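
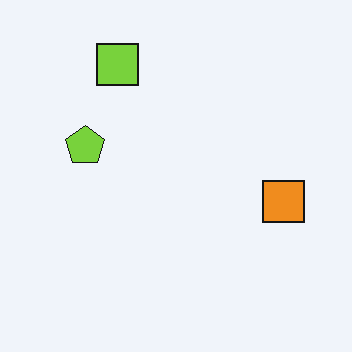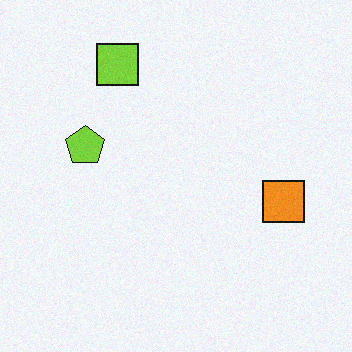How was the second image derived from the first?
It was degraded with a light layer of grain.

Random speckle covers the whole image, including the flat background.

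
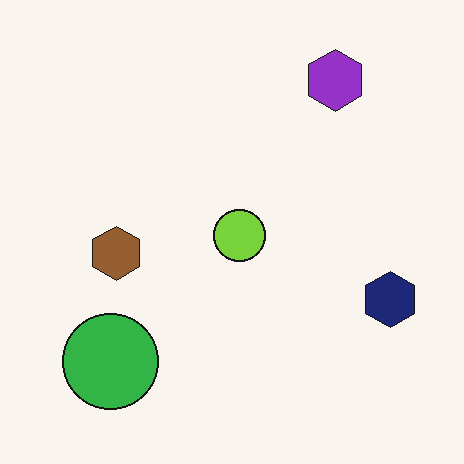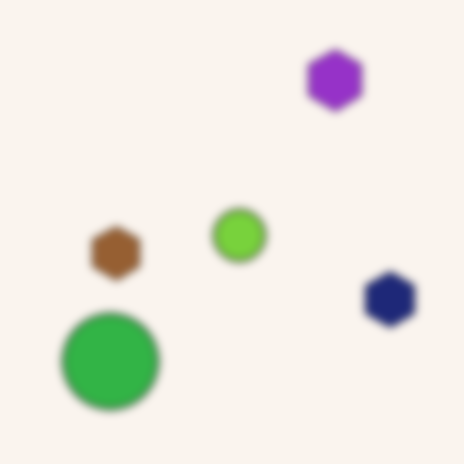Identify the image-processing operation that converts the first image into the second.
The image was noticeably gaussian-blurred.

Shape edges and outlines are uniformly softened across the whole image.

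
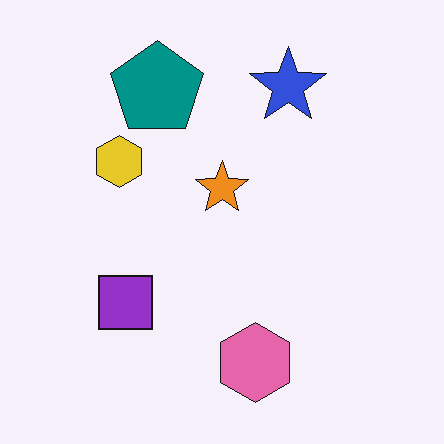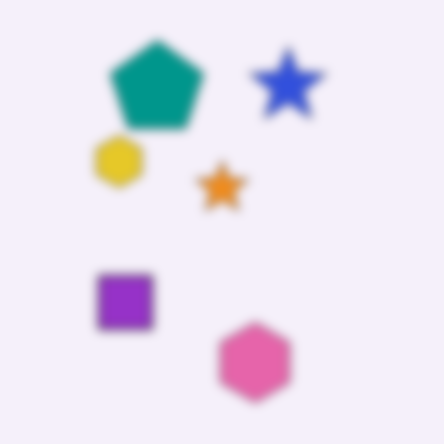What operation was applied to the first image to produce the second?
It was strongly gaussian-blurred.

Shape edges and outlines are uniformly softened across the whole image.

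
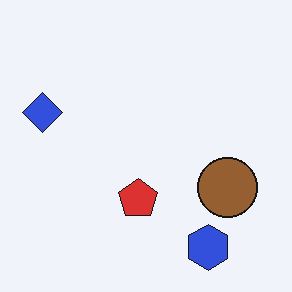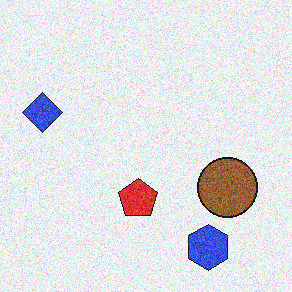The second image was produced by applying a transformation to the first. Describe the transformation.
The second image is the first degraded with moderate additive noise.

Random speckle covers the whole image, including the flat background.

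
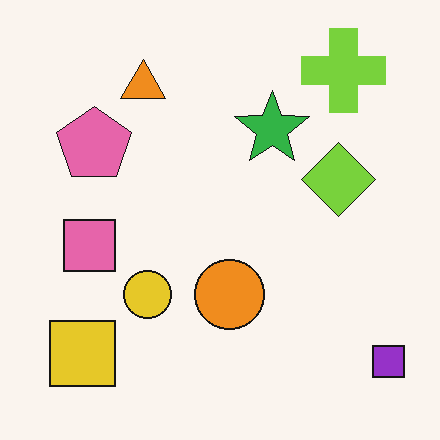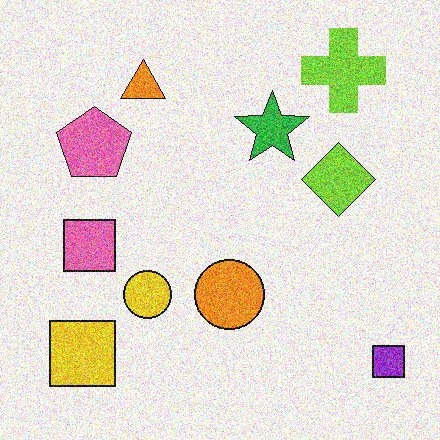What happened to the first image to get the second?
The transformation is: degraded with heavy additive noise.

Random speckle covers the whole image, including the flat background.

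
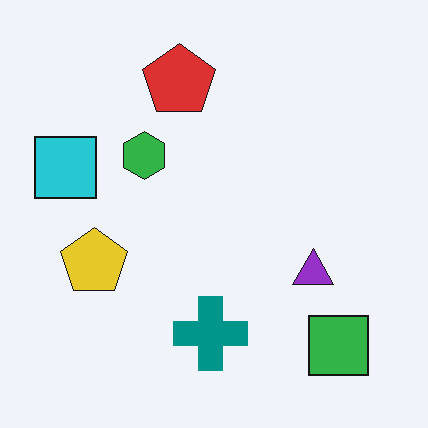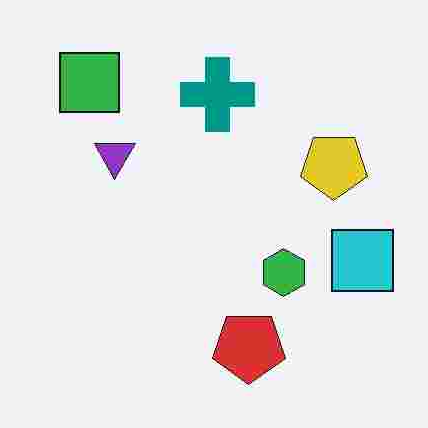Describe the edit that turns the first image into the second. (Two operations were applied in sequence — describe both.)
The image was heavily JPEG-compressed with obvious blocking artifacts, then rotated 180°.

Blocky 8×8 compression artifacts appear around shape edges and the flat background shows ringing — characteristic JPEG degradation. The green square sits in the bottom-right of the first image and the top-left of the second — consistent with a whole-image 180° rotation.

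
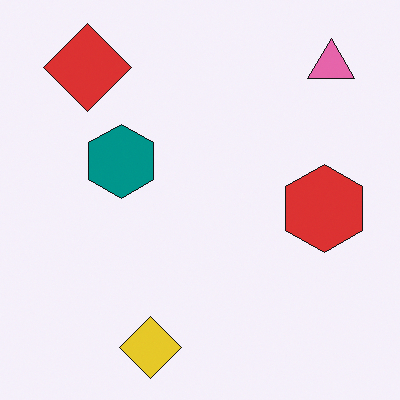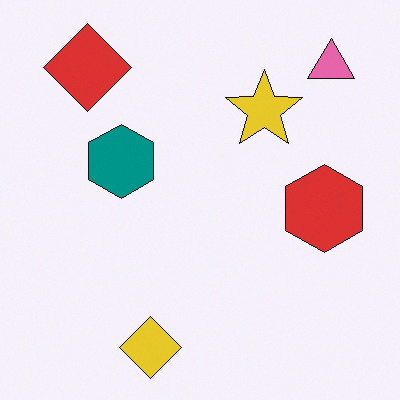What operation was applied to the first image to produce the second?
This is the original image overlaid with an additional yellow star.

A yellow star appears in the second image that is absent from the first.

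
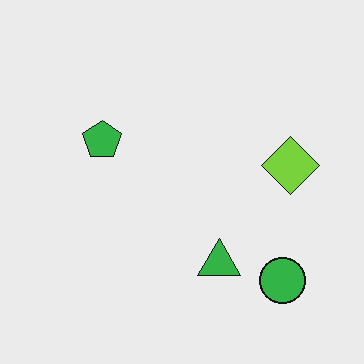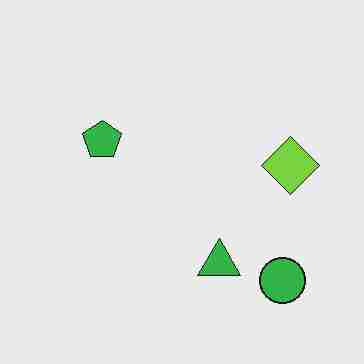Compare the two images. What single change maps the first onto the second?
The second image is the first heavily JPEG-compressed with obvious blocking artifacts.

Blocky 8×8 compression artifacts appear around shape edges and the flat background shows ringing — characteristic JPEG degradation.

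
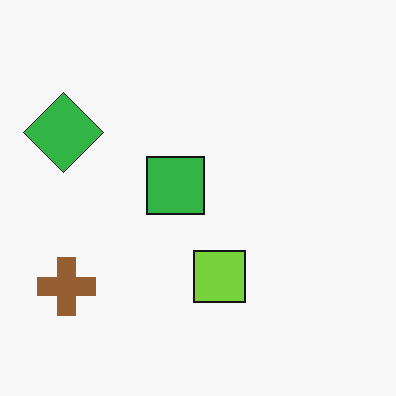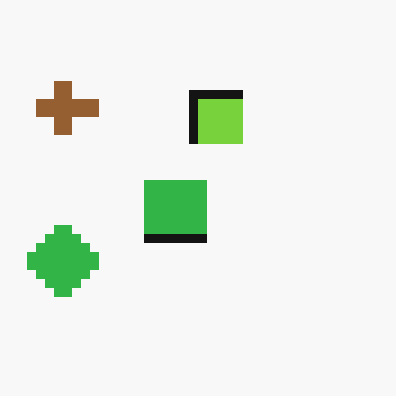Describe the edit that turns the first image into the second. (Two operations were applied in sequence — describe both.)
The transformation is: flipped vertically (top ↔ bottom), then heavily pixelated into large blocks.

The brown cross is in the bottom-left of the first image and the top-left of the second — shapes on opposite sides of the horizontal midline have swapped in a mirror flip. Shapes are reduced to large square blocks; fine edges and outlines are lost — a downscale-then-upscale (mosaic) effect.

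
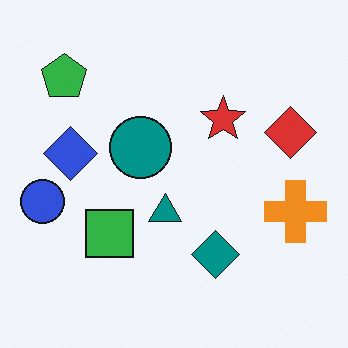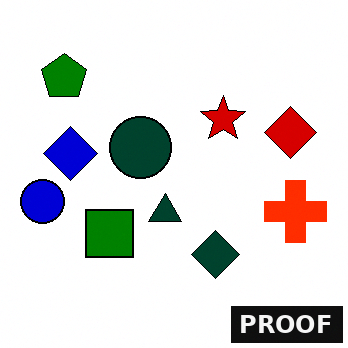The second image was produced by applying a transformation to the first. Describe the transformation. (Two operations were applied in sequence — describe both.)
The transformation is: given much higher contrast, then watermarked with the text "PROOF" in the lower-right corner.

Tones are pushed away from mid-grey across the whole image — a global contrast change. A dark label reading "PROOF" appears in the lower-right corner.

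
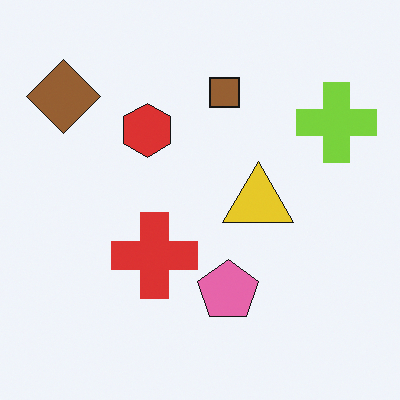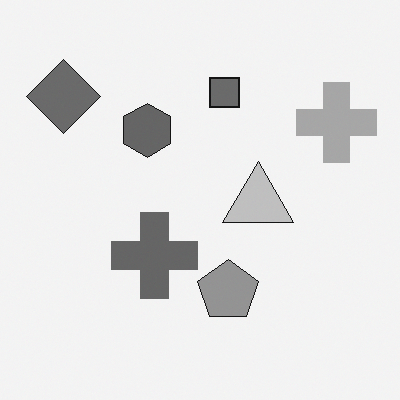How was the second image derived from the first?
The image was converted to grayscale.

All color is removed — every shape is now a shade of grey.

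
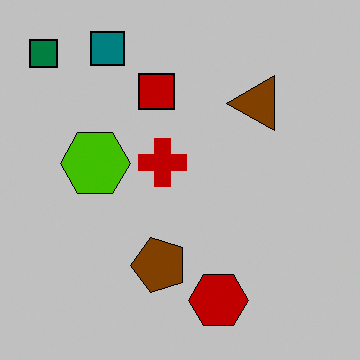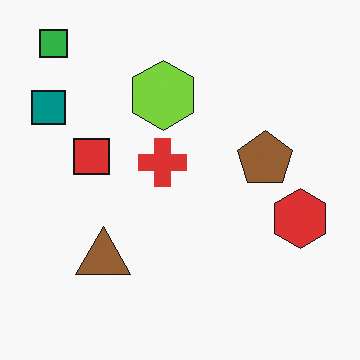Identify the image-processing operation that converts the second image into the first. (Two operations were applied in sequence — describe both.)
The transformation is: transposed (reflected across the top-left ↔ bottom-right diagonal), then heavily posterized to just a handful of flat colors.

Shapes have swapped their row and column positions — what was in the top-right is now in the bottom-left — a diagonal reflection. Each flat color has snapped to a coarser quantized level — most visibly, the near-white background has dropped to a flat grey.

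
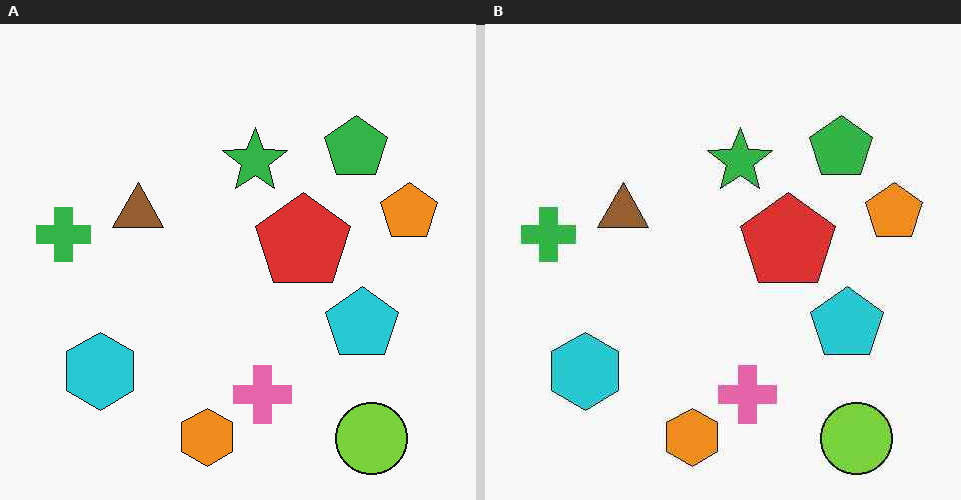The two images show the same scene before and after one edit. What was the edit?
The image was given moderate JPEG compression.

Blocky 8×8 compression artifacts appear around shape edges and the flat background shows ringing — characteristic JPEG degradation.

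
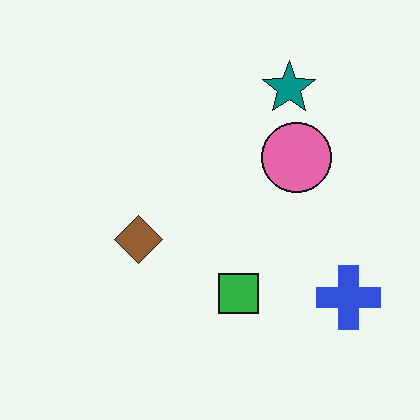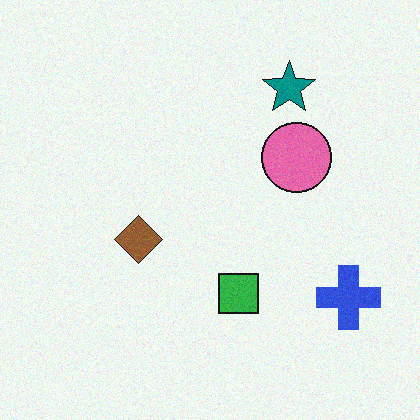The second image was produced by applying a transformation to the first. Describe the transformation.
The second image is the first degraded with light additive noise.

Random speckle covers the whole image, including the flat background.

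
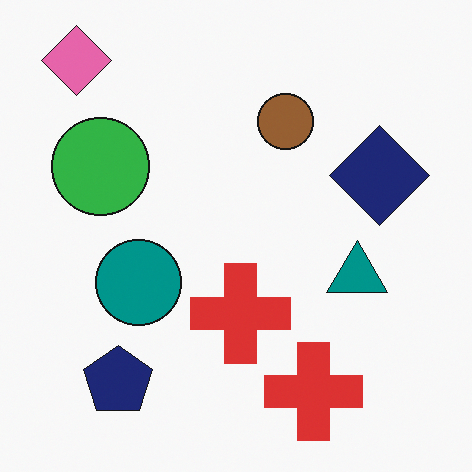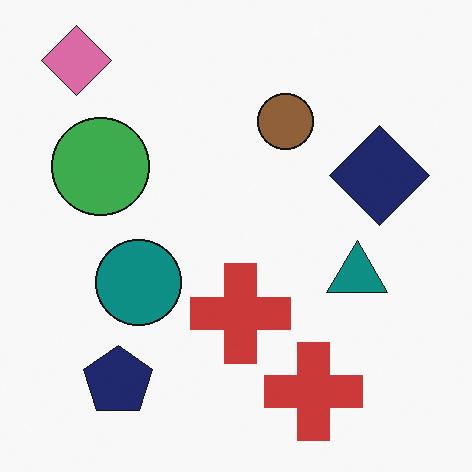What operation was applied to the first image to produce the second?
The image was slightly desaturated.

All colors are more muted and greyish — a global saturation change.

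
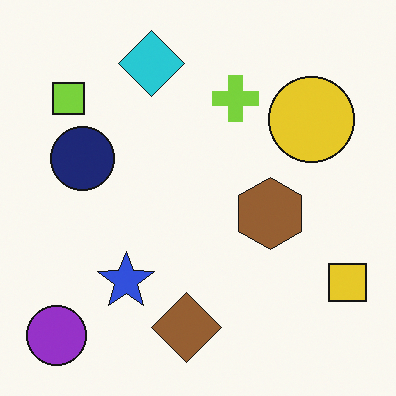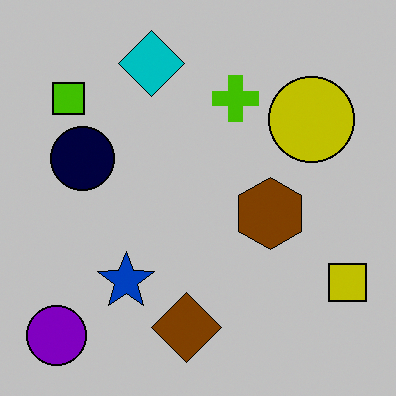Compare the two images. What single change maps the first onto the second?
The image was heavily posterized to just a handful of flat colors.

Each flat color has snapped to a coarser quantized level — most visibly, the near-white background has dropped to a flat grey.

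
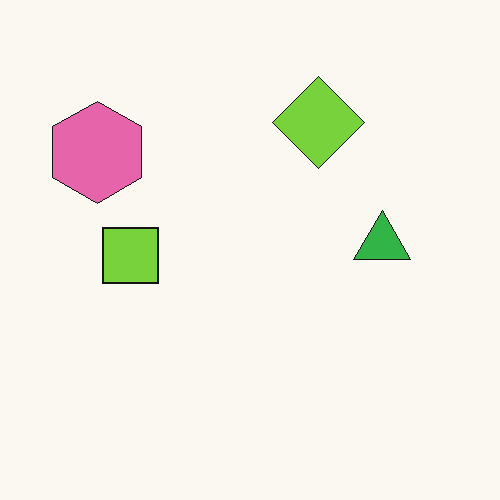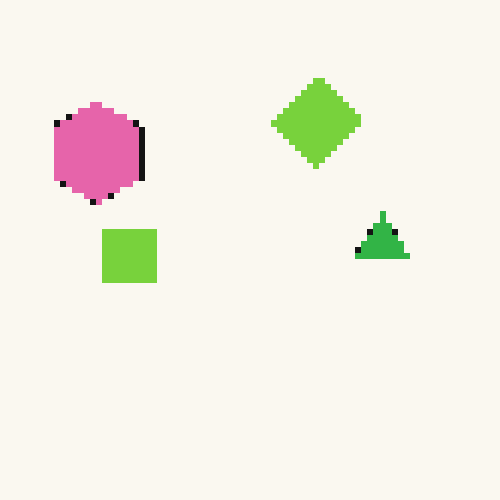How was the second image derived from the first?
Moderately pixelated.

Shapes are reduced to large square blocks; fine edges and outlines are lost — a downscale-then-upscale (mosaic) effect.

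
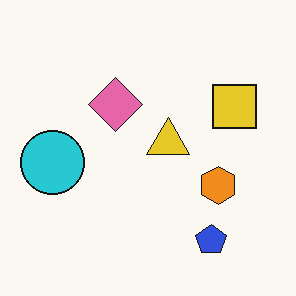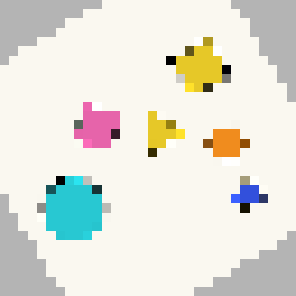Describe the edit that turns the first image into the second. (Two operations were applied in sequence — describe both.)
This is the original image rotated counter-clockwise by a large amount — several tens of degrees, then heavily pixelated into large blocks.

Every shape is tilted by the same angle and the image corners show triangular fill wedges — a whole-image rotation by a non-right angle. Shapes are reduced to large square blocks; fine edges and outlines are lost — a downscale-then-upscale (mosaic) effect.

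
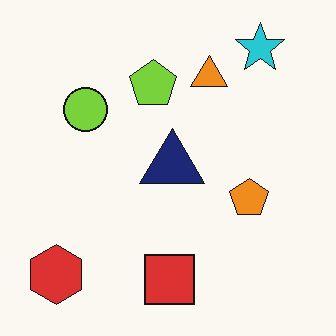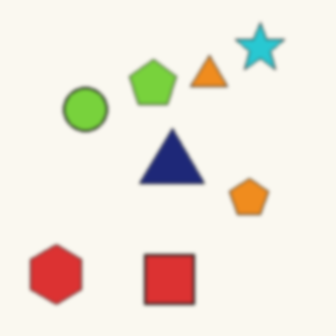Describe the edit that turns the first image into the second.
The image was lightly blurred.

Shape edges and outlines are uniformly softened across the whole image.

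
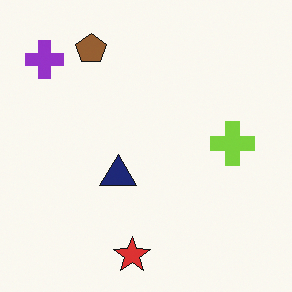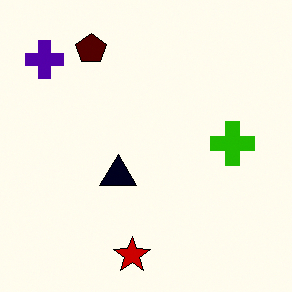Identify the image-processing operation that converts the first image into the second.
It was boosted in contrast.

Tones are pushed away from mid-grey across the whole image — a global contrast change.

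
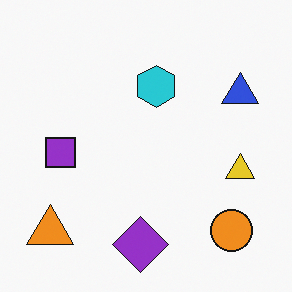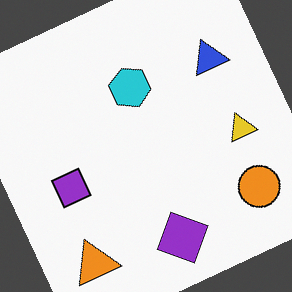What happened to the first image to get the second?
The transformation is: rotated counter-clockwise by a moderate amount.

Every shape is tilted by the same angle and the image corners show triangular fill wedges — a whole-image rotation by a non-right angle.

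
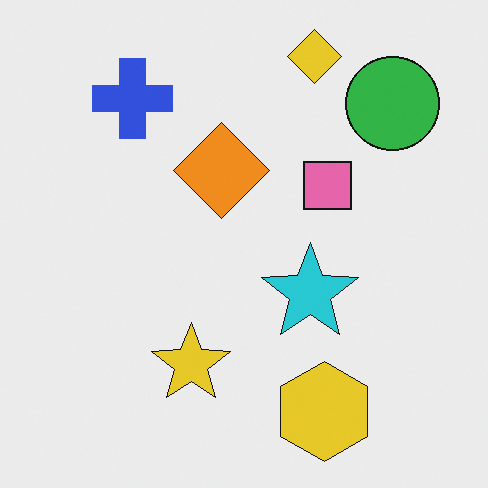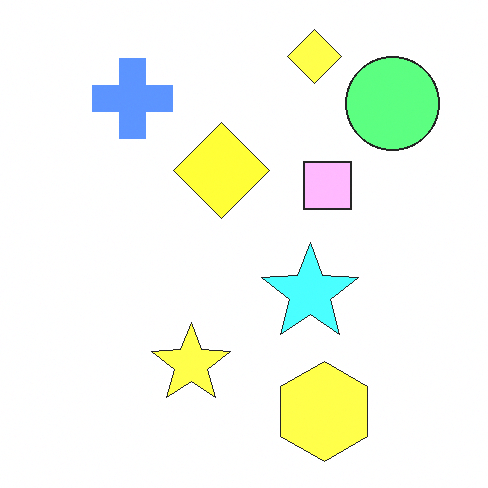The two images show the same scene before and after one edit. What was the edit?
This is the original image noticeably brightened.

Every pixel — background and shapes alike — is uniformly brightened.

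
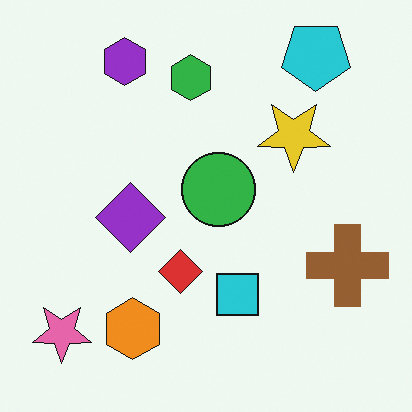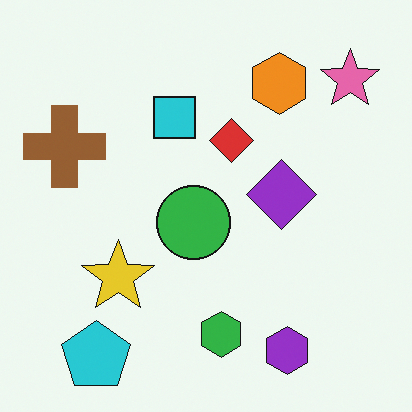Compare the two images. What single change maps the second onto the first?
The transformation is: rotated 180°.

The pink star sits in the top-right of the second image and the bottom-left of the first — consistent with a whole-image 180° rotation.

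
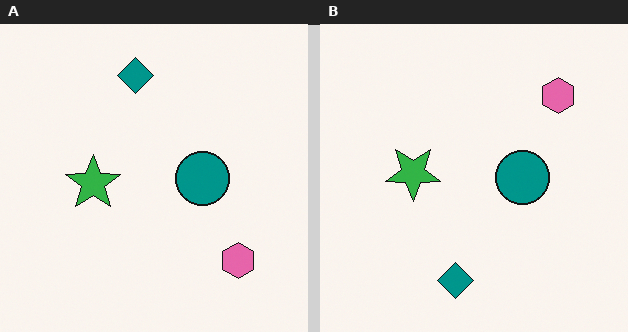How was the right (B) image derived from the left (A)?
It was flipped vertically (top ↔ bottom).

The teal diamond is in the top of the left (A) image and the bottom of the right (B) — shapes on opposite sides of the horizontal midline have swapped in a mirror flip.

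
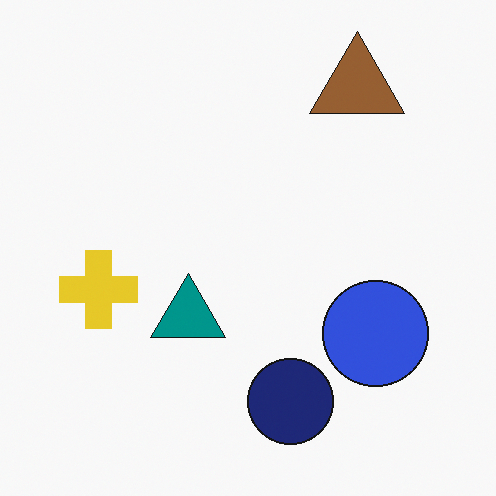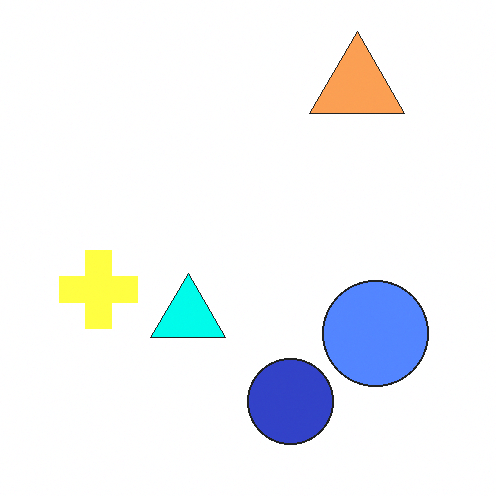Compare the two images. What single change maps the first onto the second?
The transformation is: noticeably brightened.

Every pixel — background and shapes alike — is uniformly brightened.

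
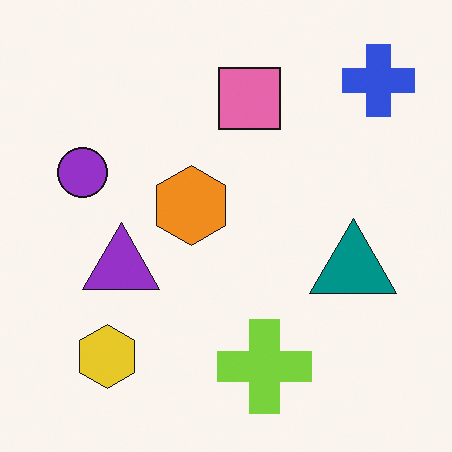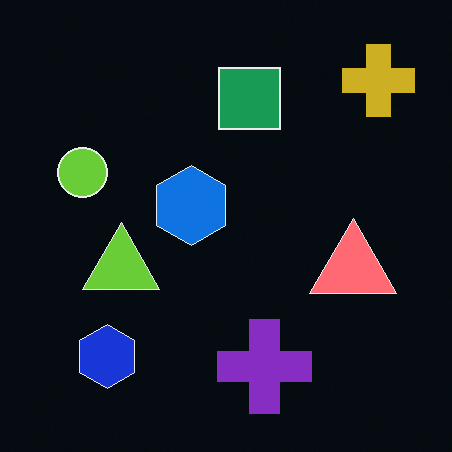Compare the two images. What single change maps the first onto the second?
This is the original image color-inverted (negative).

The light background has become dark and every shape's color is its complement — a photographic negative.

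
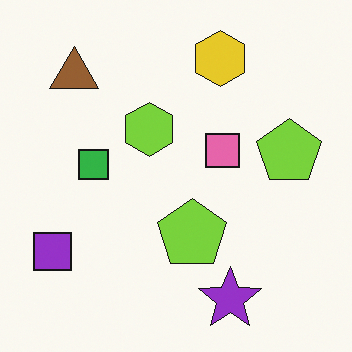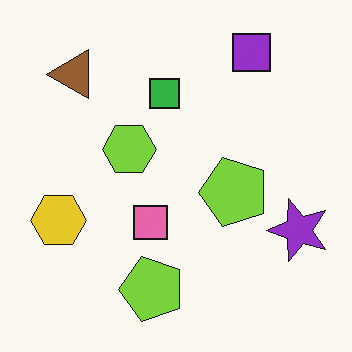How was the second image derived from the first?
The transformation is: transposed (reflected across the top-left ↔ bottom-right diagonal).

Shapes have swapped their row and column positions — what was in the top-right is now in the bottom-left — a diagonal reflection.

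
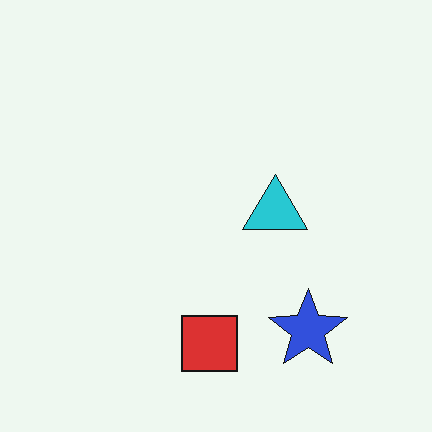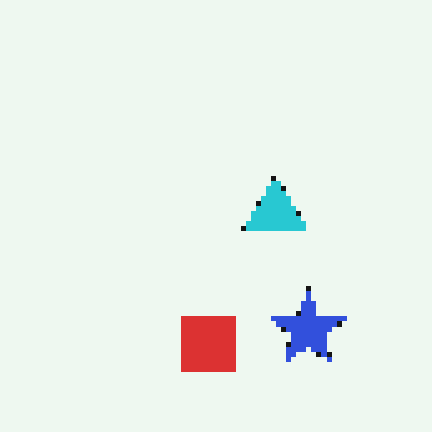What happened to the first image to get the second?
This is the original image lightly pixelated (a mild mosaic effect).

Shapes are reduced to large square blocks; fine edges and outlines are lost — a downscale-then-upscale (mosaic) effect.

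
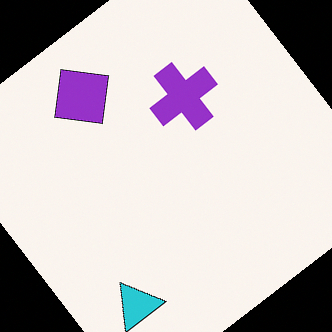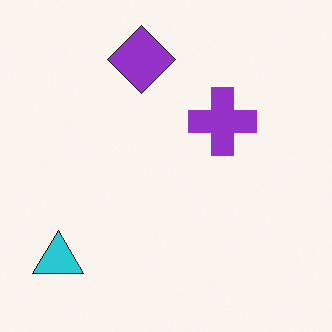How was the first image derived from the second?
It was rotated counter-clockwise by a large amount — several tens of degrees.

Every shape is tilted by the same angle and the image corners show triangular fill wedges — a whole-image rotation by a non-right angle.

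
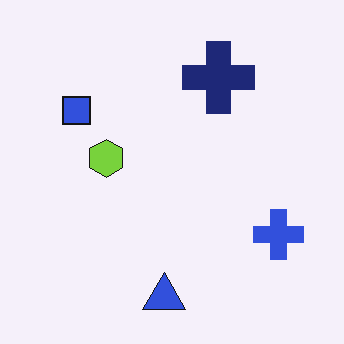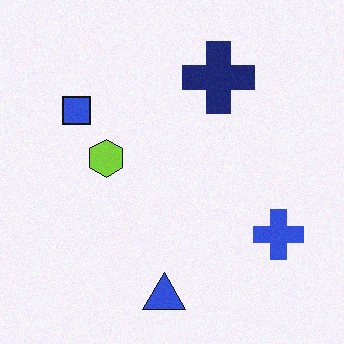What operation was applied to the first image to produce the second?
It was degraded with a light layer of grain.

Random speckle covers the whole image, including the flat background.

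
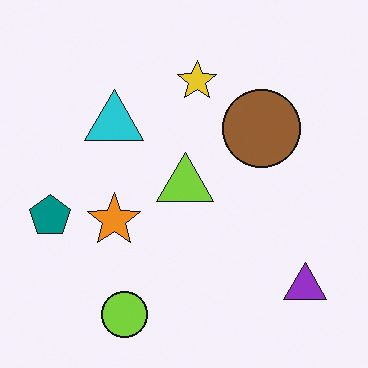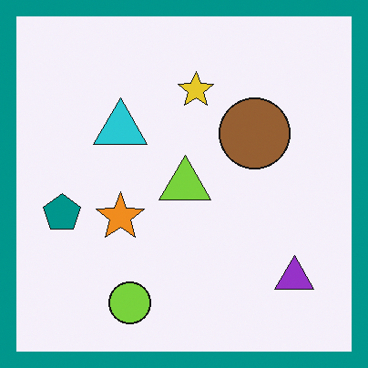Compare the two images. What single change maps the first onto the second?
This is the original image framed with a teal border.

A solid teal frame runs around the edge of the second image, with the content slightly shrunk inside it.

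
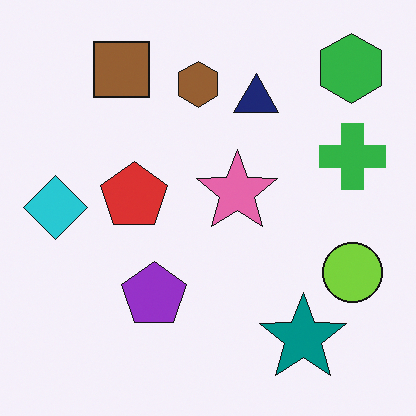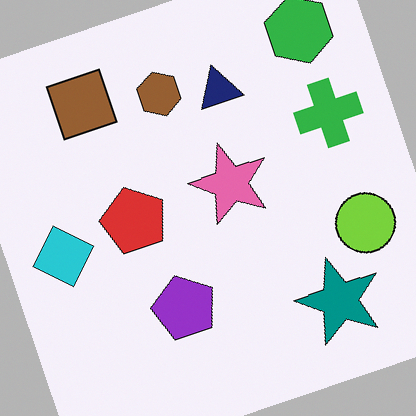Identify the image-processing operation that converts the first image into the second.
The second image is the first rotated counter-clockwise by a moderate amount.

Every shape is tilted by the same angle and the image corners show triangular fill wedges — a whole-image rotation by a non-right angle.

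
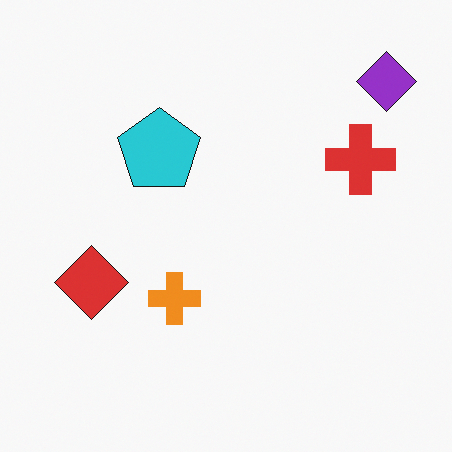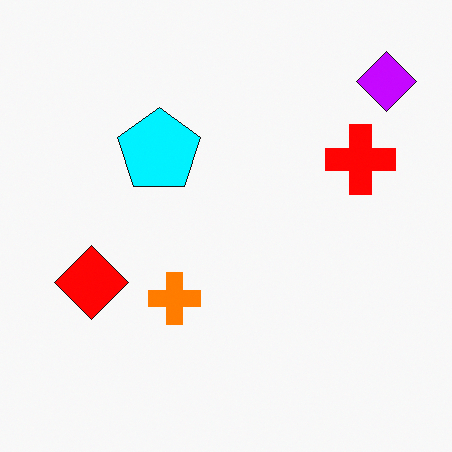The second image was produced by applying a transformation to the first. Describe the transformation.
It was made much more vivid (saturation change).

All colors are more vivid — a global saturation change.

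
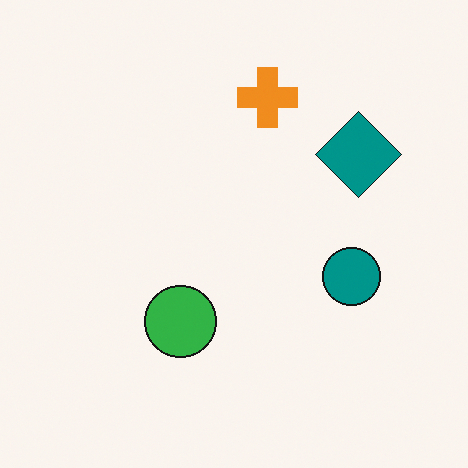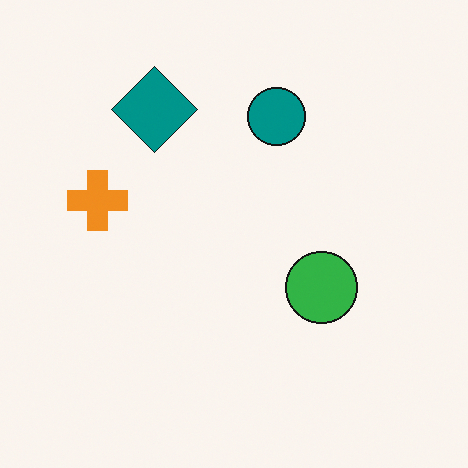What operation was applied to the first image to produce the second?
Rotated 90° counter-clockwise.

The teal diamond sits in the top-right of the first image and the top-left of the second — consistent with a whole-image 90° counter-clockwise rotation.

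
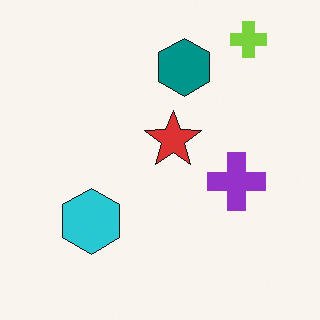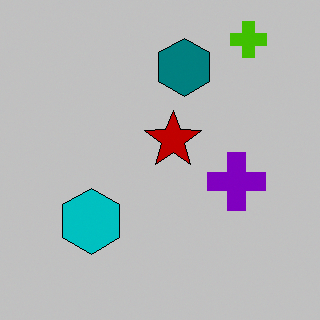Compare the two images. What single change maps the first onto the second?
This is the original image aggressively posterized.

Each flat color has snapped to a coarser quantized level — most visibly, the near-white background has dropped to a flat grey.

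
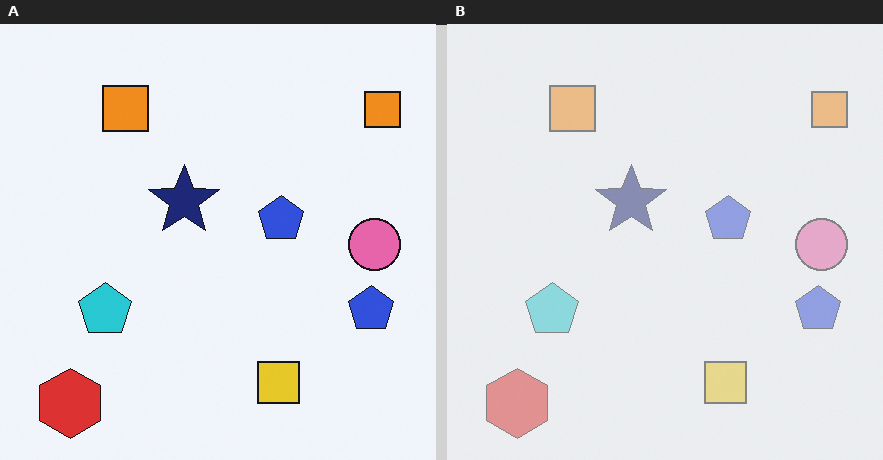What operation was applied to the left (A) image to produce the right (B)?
The right (B) image is the left (A) given much lower contrast.

Tones are pushed toward mid-grey across the whole image — a global contrast change.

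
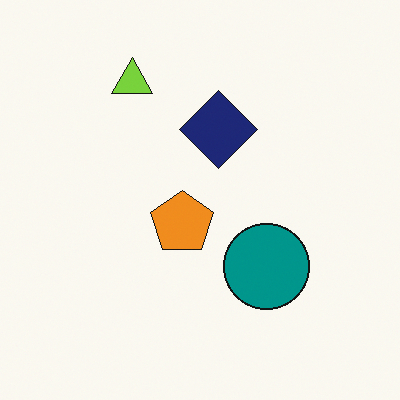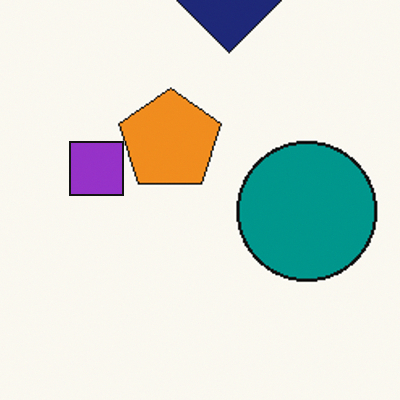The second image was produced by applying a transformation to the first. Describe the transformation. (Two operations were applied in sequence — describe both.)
The second image is the first cropped tightly and scaled back up, then overlaid with an additional purple square.

The visible shapes are larger and the field of view is narrower; shapes near the original edges may be partly or wholly outside the frame — a crop-and-rescale. A purple square appears in the second image that is absent from the first.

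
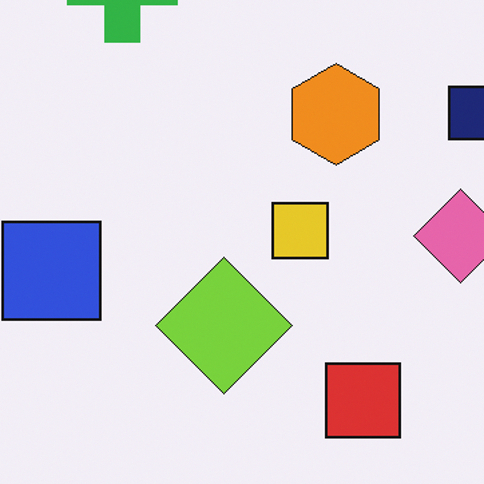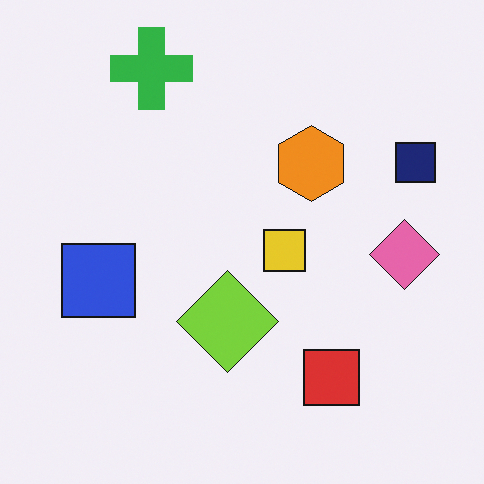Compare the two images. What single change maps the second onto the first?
This is the original image cropped to a modestly smaller region and rescaled.

The visible shapes are larger and the field of view is narrower; shapes near the original edges may be partly or wholly outside the frame — a crop-and-rescale.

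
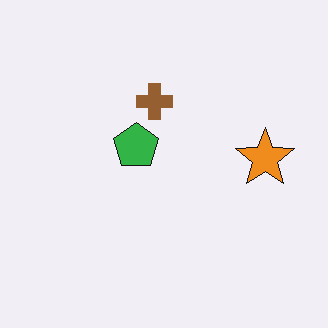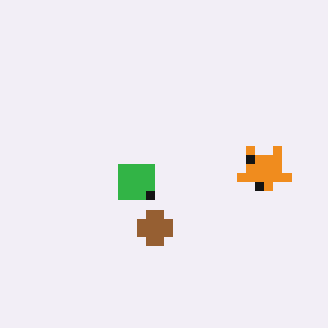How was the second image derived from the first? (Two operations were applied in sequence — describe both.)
This is the original image heavily pixelated into large blocks, then flipped vertically (top ↔ bottom).

Shapes are reduced to large square blocks; fine edges and outlines are lost — a downscale-then-upscale (mosaic) effect. The brown cross is in the top of the first image and the bottom of the second — shapes on opposite sides of the horizontal midline have swapped in a mirror flip.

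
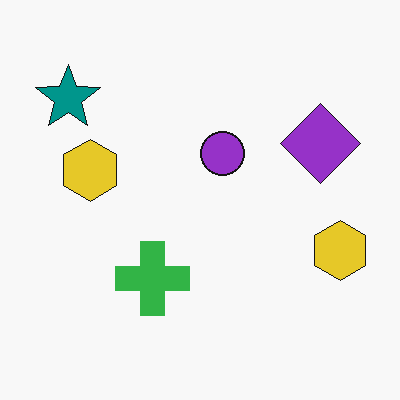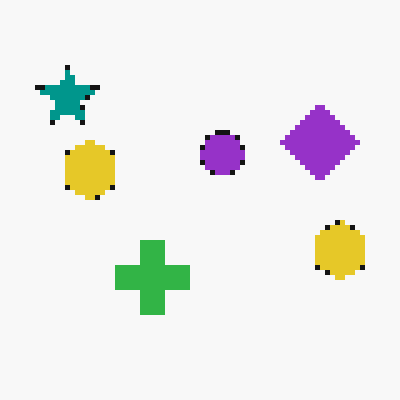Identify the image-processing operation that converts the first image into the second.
The second image is the first mildly pixelated.

Shapes are reduced to large square blocks; fine edges and outlines are lost — a downscale-then-upscale (mosaic) effect.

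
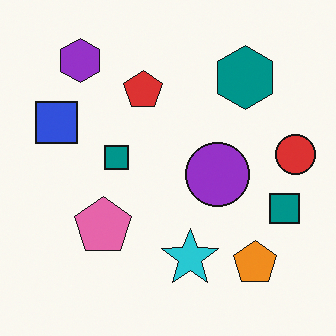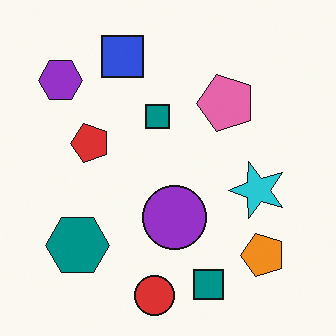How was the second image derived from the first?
The second image is the first transposed (reflected across the top-left ↔ bottom-right diagonal).

Shapes have swapped their row and column positions — what was in the top-right is now in the bottom-left — a diagonal reflection.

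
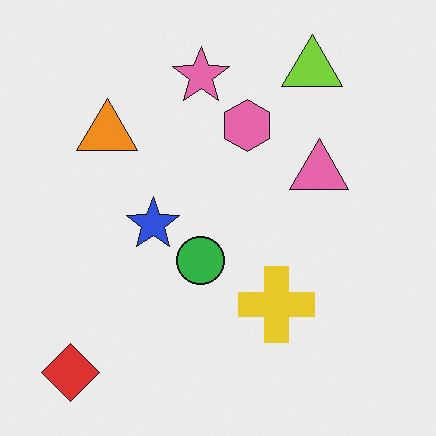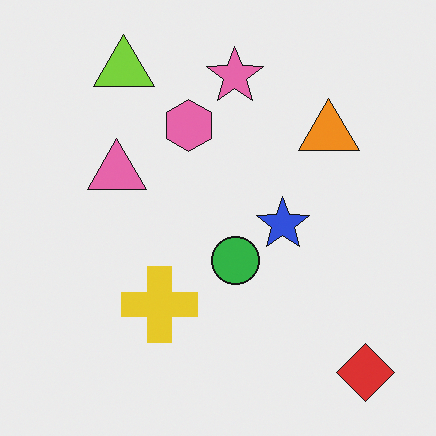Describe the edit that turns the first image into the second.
Flipped horizontally (left ↔ right).

The red diamond is in the bottom-left of the first image and the bottom-right of the second — shapes on opposite sides of the vertical midline have swapped in a mirror flip.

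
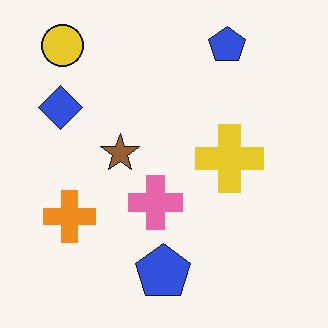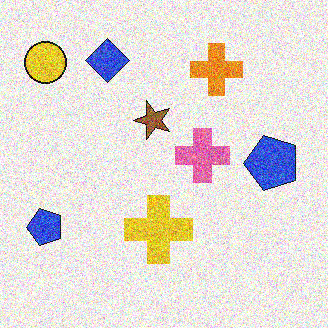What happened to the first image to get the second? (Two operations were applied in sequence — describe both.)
The image was degraded with a thick layer of grain, then transposed (reflected across the top-left ↔ bottom-right diagonal).

Random speckle covers the whole image, including the flat background. Shapes have swapped their row and column positions — what was in the top-right is now in the bottom-left — a diagonal reflection.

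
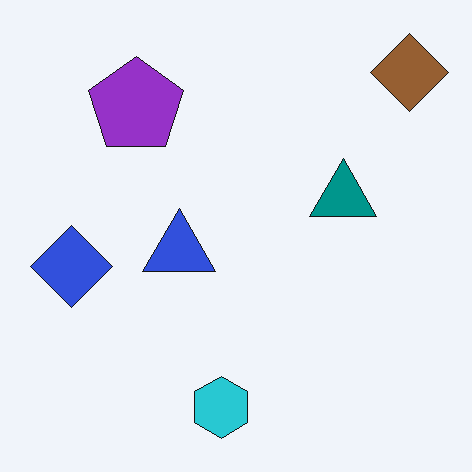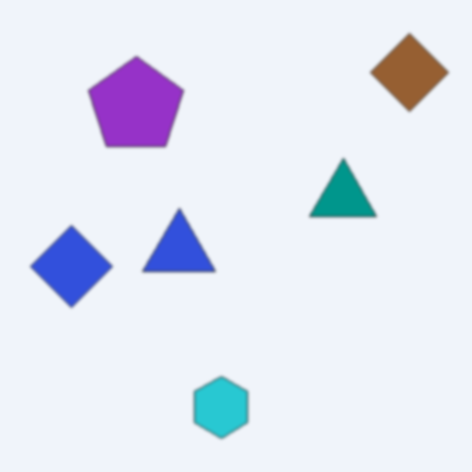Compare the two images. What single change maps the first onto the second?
Lightly blurred.

Shape edges and outlines are uniformly softened across the whole image.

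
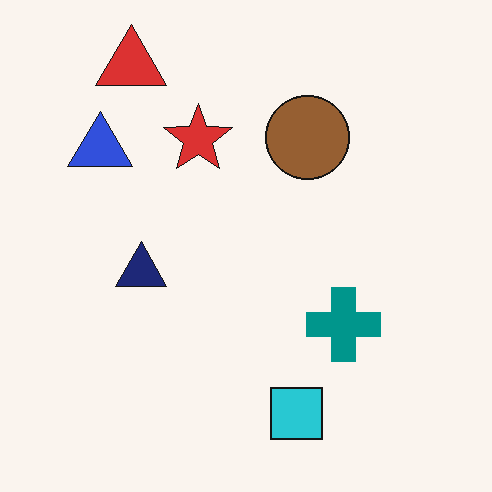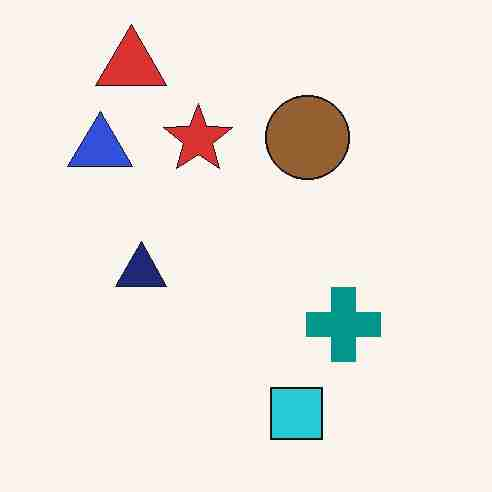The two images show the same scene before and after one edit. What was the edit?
The second image is the first degraded with heavy JPEG compression.

Blocky 8×8 compression artifacts appear around shape edges and the flat background shows ringing — characteristic JPEG degradation.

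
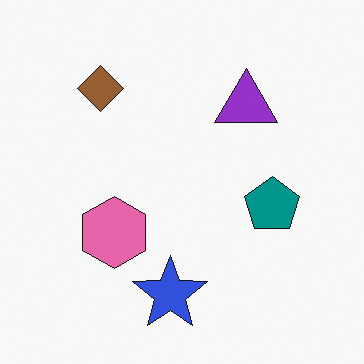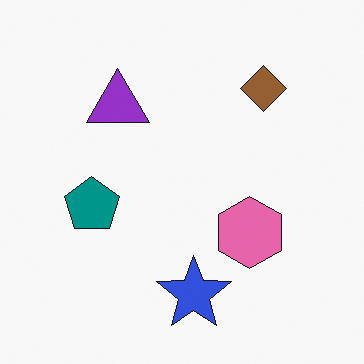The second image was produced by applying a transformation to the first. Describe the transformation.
The image was flipped horizontally (left ↔ right).

The teal pentagon is in the right of the first image and the left of the second — shapes on opposite sides of the vertical midline have swapped in a mirror flip.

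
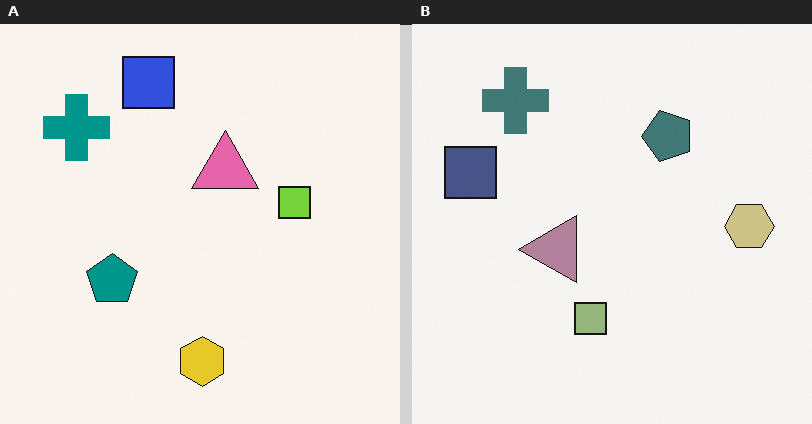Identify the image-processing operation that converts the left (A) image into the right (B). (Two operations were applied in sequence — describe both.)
Made much more muted (saturation change), then transposed (reflected across the top-left ↔ bottom-right diagonal).

All colors are more muted and greyish — a global saturation change. Shapes have swapped their row and column positions — what was in the top-right is now in the bottom-left — a diagonal reflection.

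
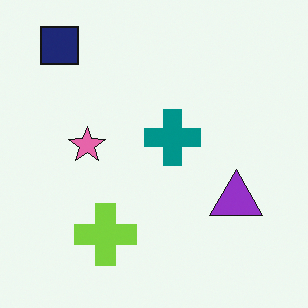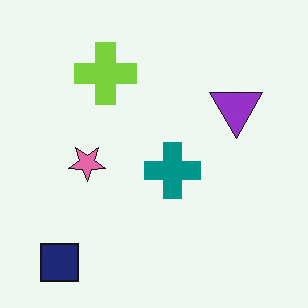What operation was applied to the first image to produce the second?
This is the original image flipped vertically (top ↔ bottom).

The navy square is in the top-left of the first image and the bottom-left of the second — shapes on opposite sides of the horizontal midline have swapped in a mirror flip.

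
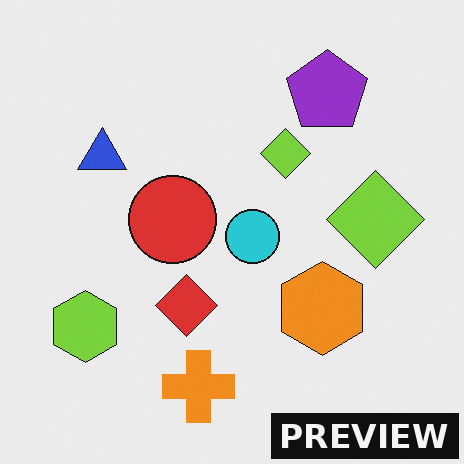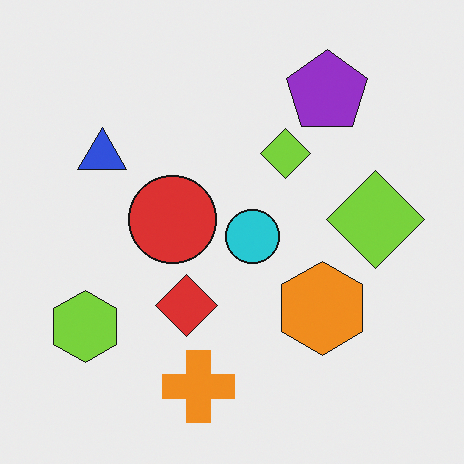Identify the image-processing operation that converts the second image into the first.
This is the original image watermarked with the text "PREVIEW" in the lower-right corner.

A dark label reading "PREVIEW" appears in the lower-right corner.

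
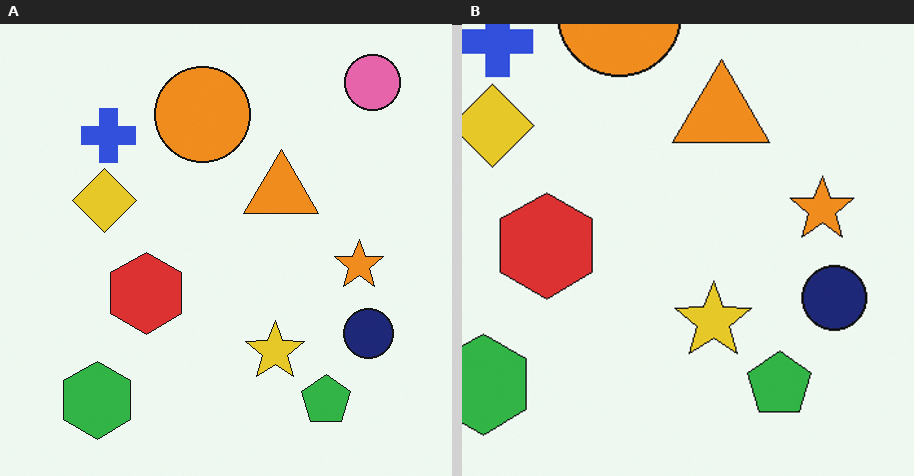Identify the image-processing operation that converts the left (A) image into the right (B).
The transformation is: cropped to a modestly smaller region and rescaled.

The visible shapes are larger and the field of view is narrower; shapes near the original edges may be partly or wholly outside the frame — a crop-and-rescale.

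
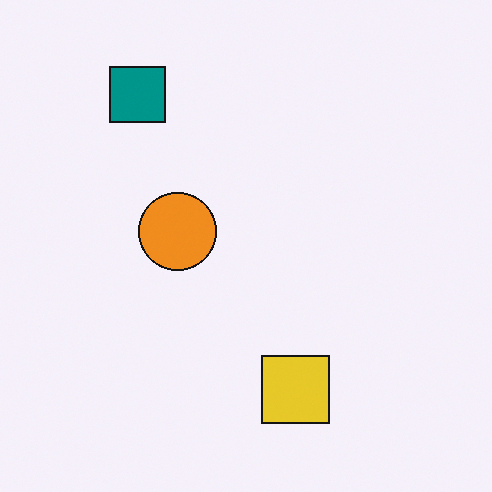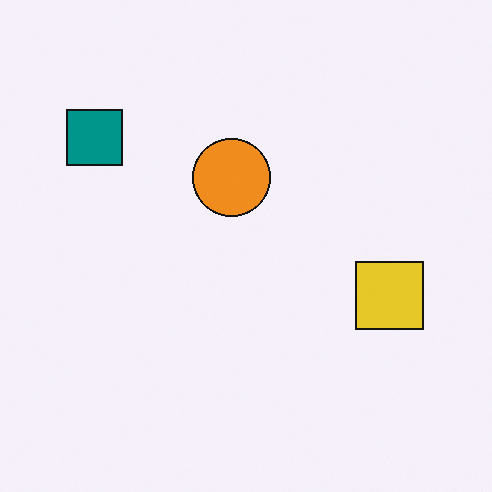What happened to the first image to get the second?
The second image is the first transposed (reflected across the top-left ↔ bottom-right diagonal).

Shapes have swapped their row and column positions — what was in the top-right is now in the bottom-left — a diagonal reflection.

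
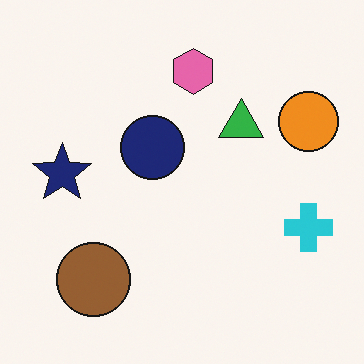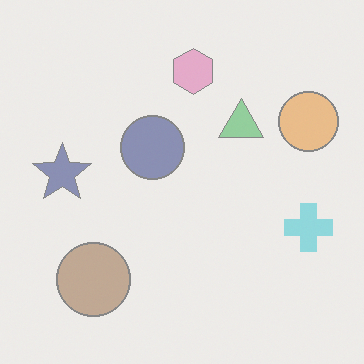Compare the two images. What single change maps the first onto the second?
The image was washed out (contrast reduced).

Tones are pushed toward mid-grey across the whole image — a global contrast change.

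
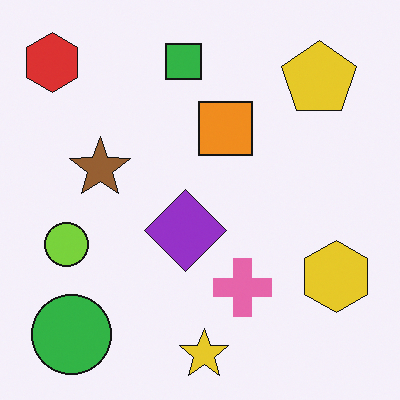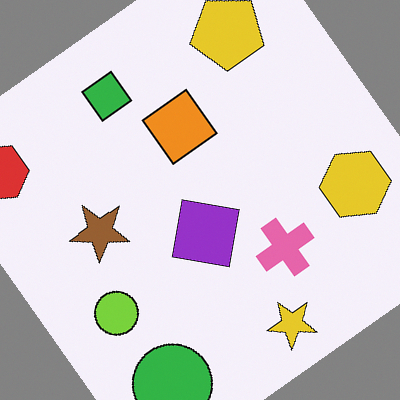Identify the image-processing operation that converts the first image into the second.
Rotated counter-clockwise by a large amount — several tens of degrees.

Every shape is tilted by the same angle and the image corners show triangular fill wedges — a whole-image rotation by a non-right angle.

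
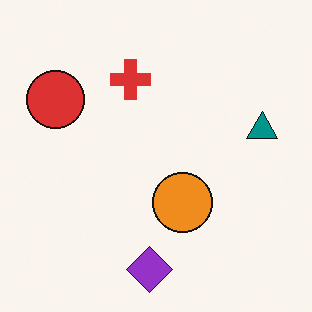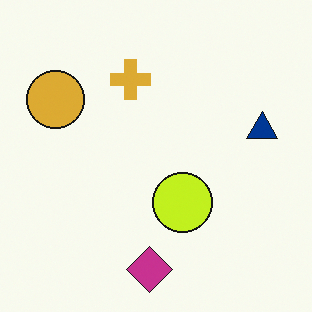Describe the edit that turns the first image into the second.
This is the original image hue-shifted slightly.

Every shape's color has rotated by the same amount around the hue wheel — a uniform hue shift.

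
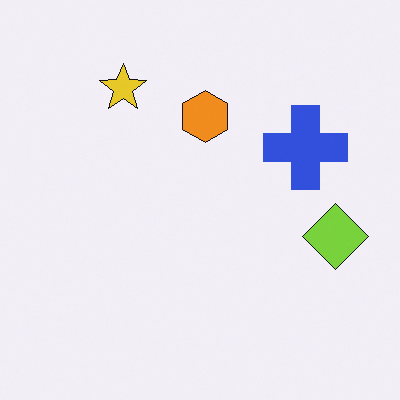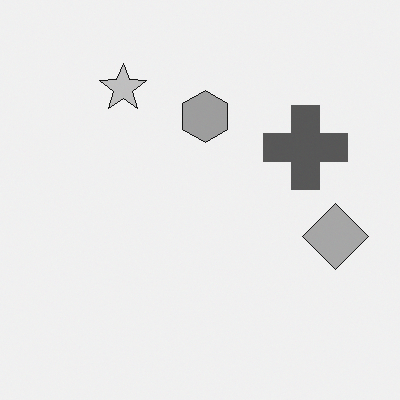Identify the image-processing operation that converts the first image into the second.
Converted to grayscale.

All color is removed — every shape is now a shade of grey.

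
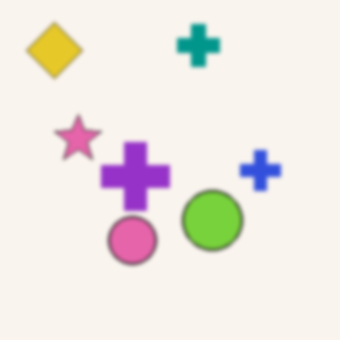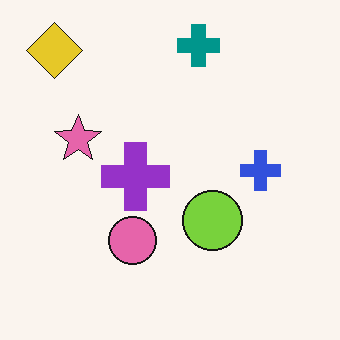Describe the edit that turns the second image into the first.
The transformation is: lightly blurred.

Shape edges and outlines are uniformly softened across the whole image.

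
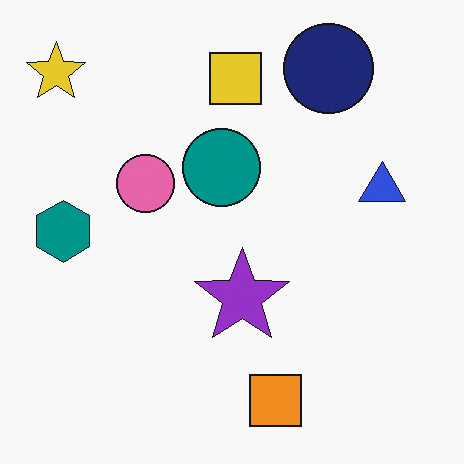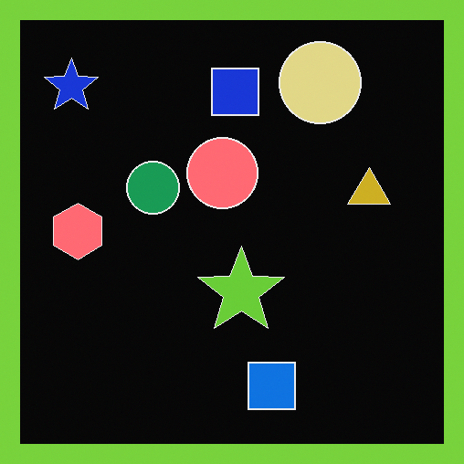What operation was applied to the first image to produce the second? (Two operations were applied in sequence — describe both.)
This is the original image color-inverted (negative), then framed with a lime border.

The light background has become dark and every shape's color is its complement — a photographic negative. A solid lime frame runs around the edge of the second image, with the content slightly shrunk inside it.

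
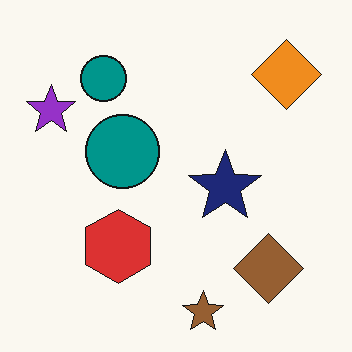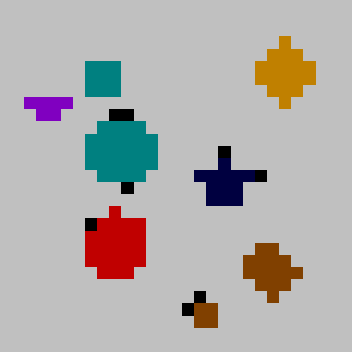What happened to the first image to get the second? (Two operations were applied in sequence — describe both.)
Aggressively posterized, then heavily pixelated into large blocks.

Each flat color has snapped to a coarser quantized level — most visibly, the near-white background has dropped to a flat grey. Shapes are reduced to large square blocks; fine edges and outlines are lost — a downscale-then-upscale (mosaic) effect.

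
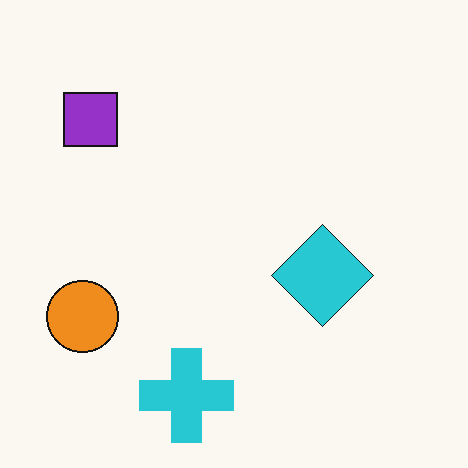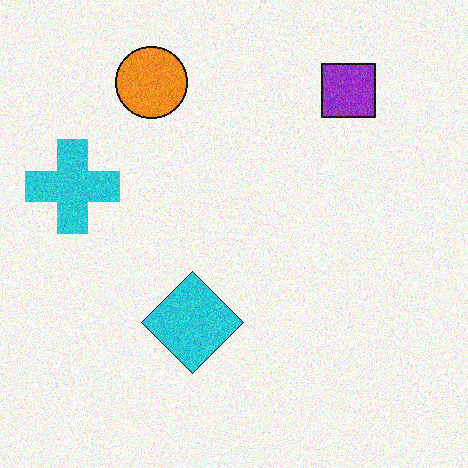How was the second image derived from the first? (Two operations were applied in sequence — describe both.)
The image was degraded with moderate additive noise, then rotated 90° clockwise.

Random speckle covers the whole image, including the flat background. The purple square sits in the top-left of the first image and the top-right of the second — consistent with a whole-image 90° clockwise rotation.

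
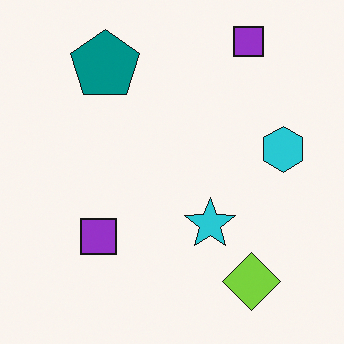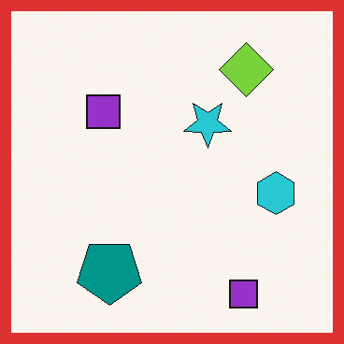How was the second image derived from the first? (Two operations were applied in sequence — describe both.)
Flipped vertically (top ↔ bottom), then framed with a red border.

The lime diamond is in the bottom-right of the first image and the top-right of the second — shapes on opposite sides of the horizontal midline have swapped in a mirror flip. A solid red frame runs around the edge of the second image, with the content slightly shrunk inside it.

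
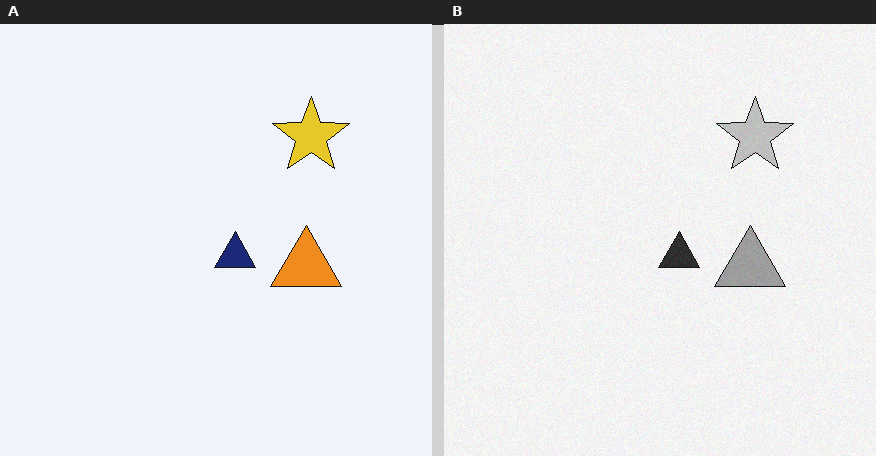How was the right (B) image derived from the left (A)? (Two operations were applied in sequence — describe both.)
It was converted to grayscale, then degraded with subtle gaussian noise.

All color is removed — every shape is now a shade of grey. Random speckle covers the whole image, including the flat background.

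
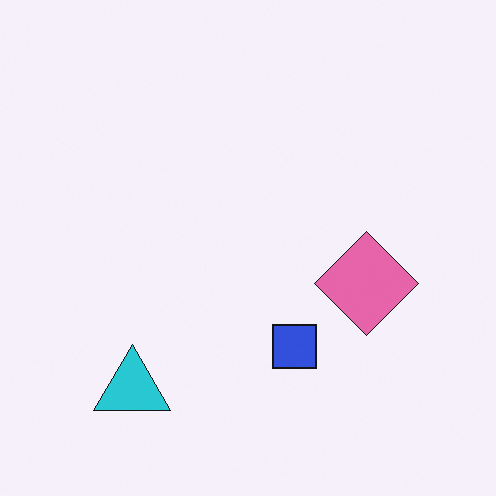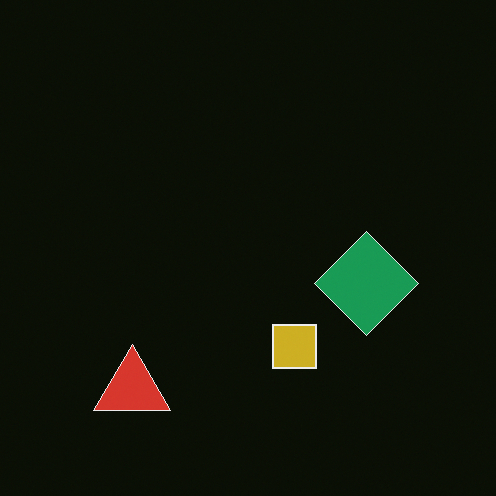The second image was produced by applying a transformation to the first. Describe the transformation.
The transformation is: color-inverted (negative).

The light background has become dark and every shape's color is its complement — a photographic negative.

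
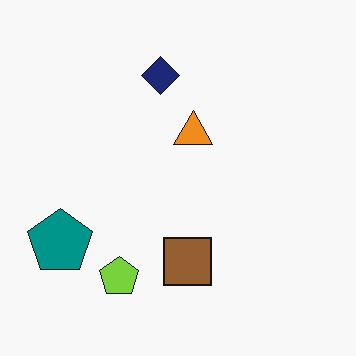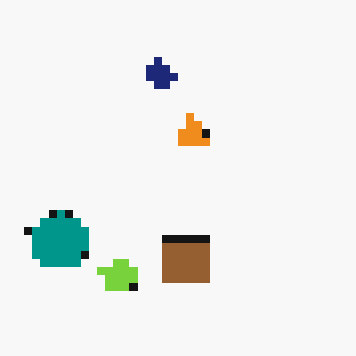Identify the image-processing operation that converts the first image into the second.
This is the original image pixelated into visible square blocks.

Shapes are reduced to large square blocks; fine edges and outlines are lost — a downscale-then-upscale (mosaic) effect.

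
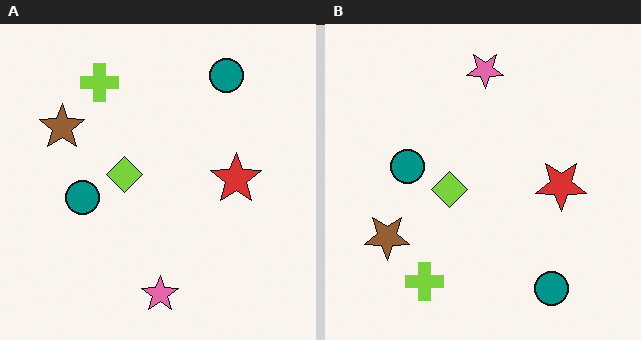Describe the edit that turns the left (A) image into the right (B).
Flipped vertically (top ↔ bottom).

The pink star is in the bottom of the left (A) image and the top of the right (B) — shapes on opposite sides of the horizontal midline have swapped in a mirror flip.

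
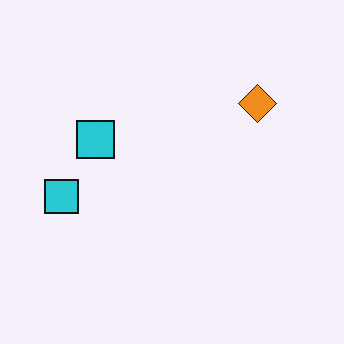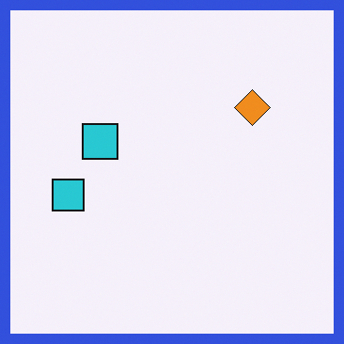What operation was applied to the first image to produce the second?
The image was framed with a blue border.

A solid blue frame runs around the edge of the second image, with the content slightly shrunk inside it.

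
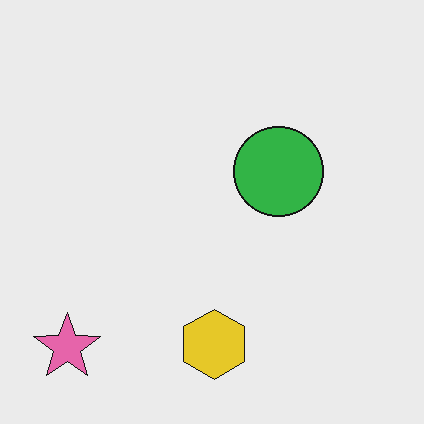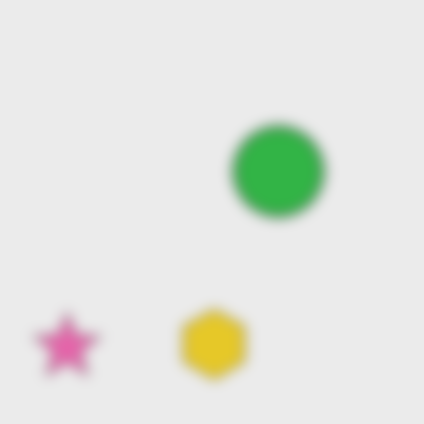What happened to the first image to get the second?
This is the original image heavily blurred.

Shape edges and outlines are uniformly softened across the whole image.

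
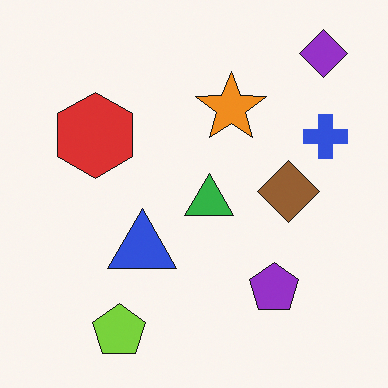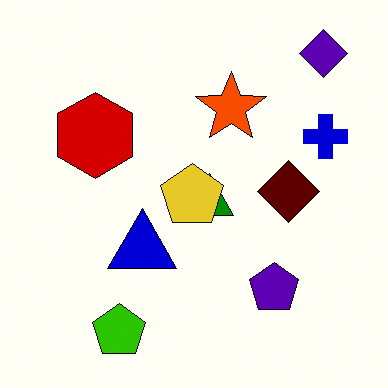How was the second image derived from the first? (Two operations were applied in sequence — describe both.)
Boosted in contrast, then overlaid with an additional yellow pentagon.

Tones are pushed away from mid-grey across the whole image — a global contrast change. A yellow pentagon appears in the second image that is absent from the first.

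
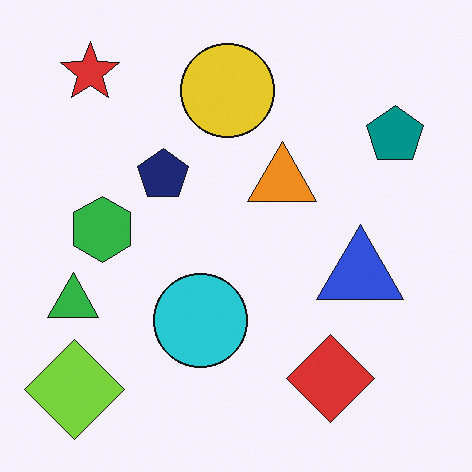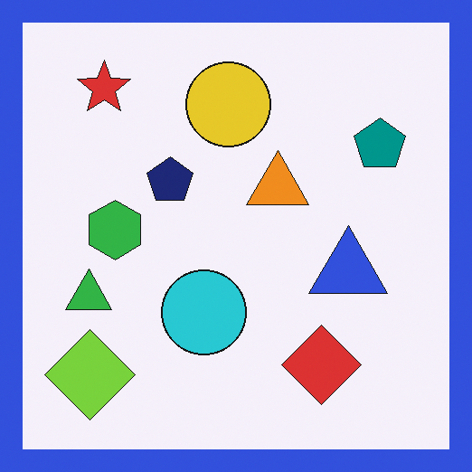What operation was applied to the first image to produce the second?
The second image is the first framed with a blue border.

A solid blue frame runs around the edge of the second image, with the content slightly shrunk inside it.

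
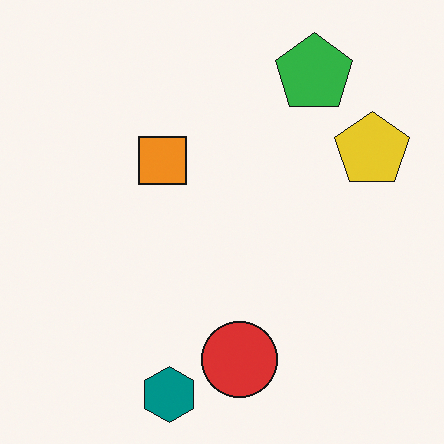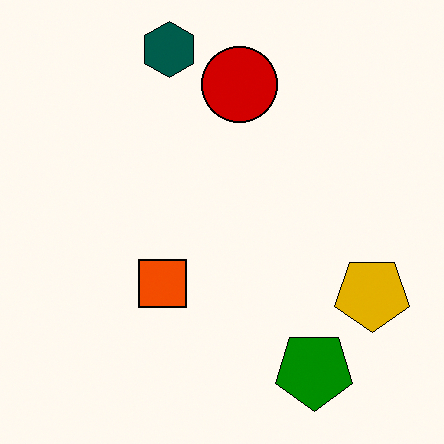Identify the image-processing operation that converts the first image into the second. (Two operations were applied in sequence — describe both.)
This is the original image boosted in contrast, then flipped vertically (top ↔ bottom).

Tones are pushed away from mid-grey across the whole image — a global contrast change. The teal hexagon is in the bottom of the first image and the top of the second — shapes on opposite sides of the horizontal midline have swapped in a mirror flip.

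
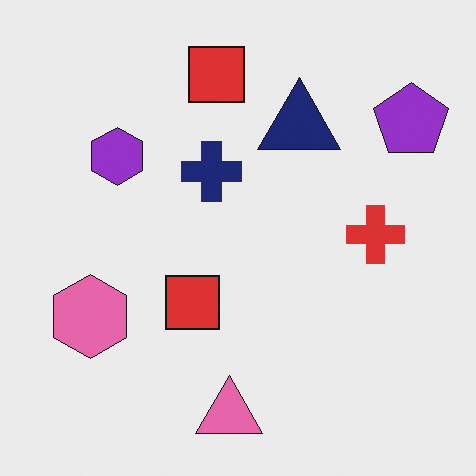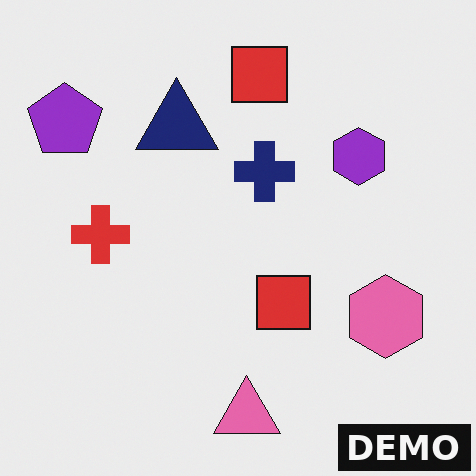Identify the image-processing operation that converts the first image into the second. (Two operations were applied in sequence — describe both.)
It was flipped horizontally (left ↔ right), then watermarked with the text "DEMO" in the lower-right corner.

The purple pentagon is in the top-right of the first image and the top-left of the second — shapes on opposite sides of the vertical midline have swapped in a mirror flip. A dark label reading "DEMO" appears in the lower-right corner.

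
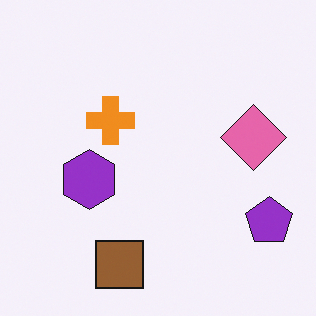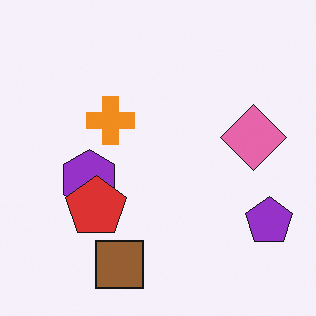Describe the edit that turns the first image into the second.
The transformation is: overlaid with an additional red pentagon.

A red pentagon appears in the second image that is absent from the first.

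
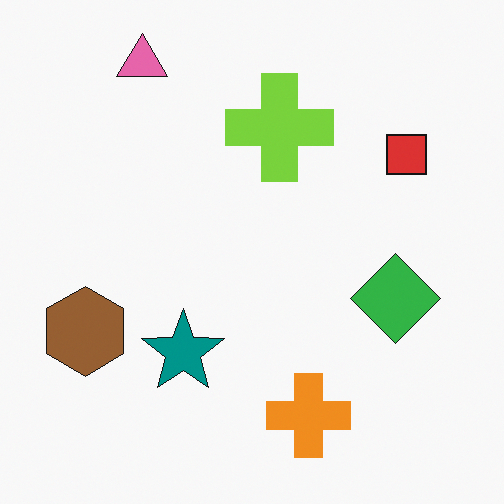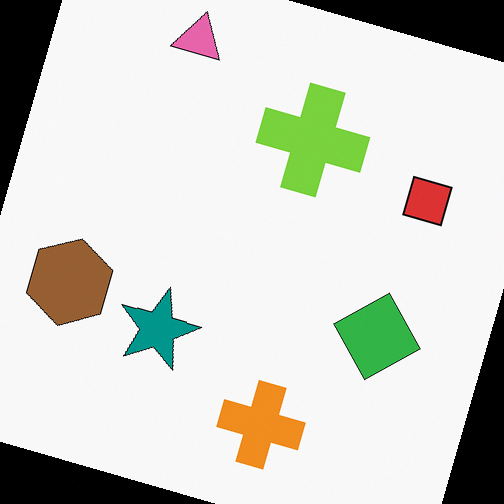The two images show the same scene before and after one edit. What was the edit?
It was rotated clockwise by a moderate amount.

Every shape is tilted by the same angle and the image corners show triangular fill wedges — a whole-image rotation by a non-right angle.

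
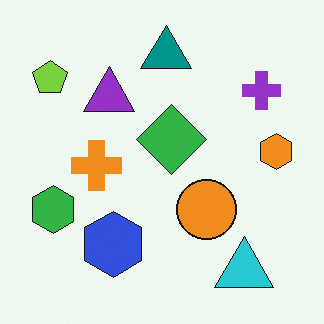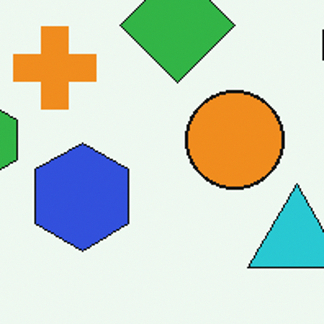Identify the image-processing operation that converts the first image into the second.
The second image is the first cropped to a noticeably smaller region and rescaled.

The visible shapes are larger and the field of view is narrower; shapes near the original edges may be partly or wholly outside the frame — a crop-and-rescale.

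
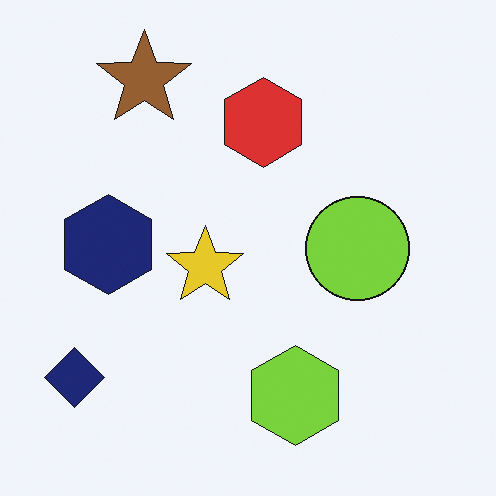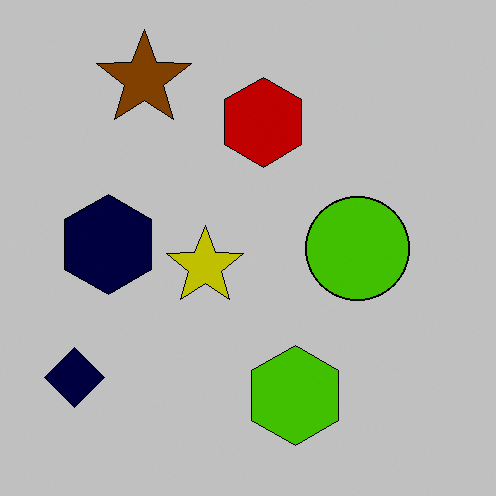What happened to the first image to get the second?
This is the original image heavily posterized to just a handful of flat colors.

Each flat color has snapped to a coarser quantized level — most visibly, the near-white background has dropped to a flat grey.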